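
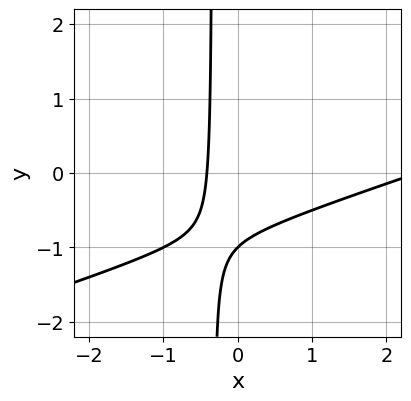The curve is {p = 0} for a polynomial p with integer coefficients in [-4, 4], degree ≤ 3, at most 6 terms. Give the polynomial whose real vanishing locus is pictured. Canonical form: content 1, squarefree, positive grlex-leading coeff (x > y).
x^2 - 3*x*y - 2*x - y - 1

(a) deg p = 2. A generic line meets the curve in up to 2 points.
(b) Checking where it meets the axes: one y-axis crossing is at y = -1.
(c) Matching integer coefficients to the picture gives p.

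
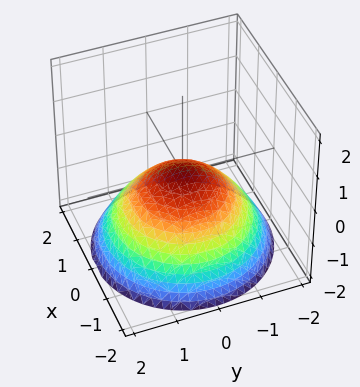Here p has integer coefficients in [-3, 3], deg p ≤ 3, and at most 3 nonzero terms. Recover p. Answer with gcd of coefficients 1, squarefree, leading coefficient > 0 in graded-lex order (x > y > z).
x^2 + y^2 + 2*z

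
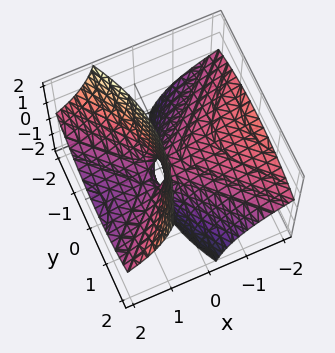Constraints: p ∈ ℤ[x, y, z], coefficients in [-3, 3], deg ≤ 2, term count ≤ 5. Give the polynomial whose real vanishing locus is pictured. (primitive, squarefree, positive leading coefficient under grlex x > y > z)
x^2 + 3*x*z - y^2 - z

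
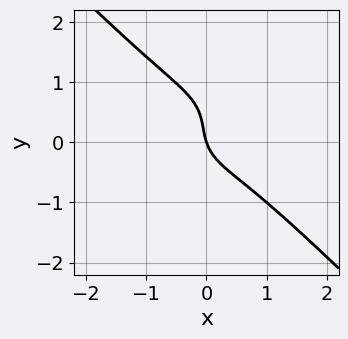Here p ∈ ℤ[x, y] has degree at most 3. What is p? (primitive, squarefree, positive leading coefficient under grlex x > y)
3*x^3 + 3*y^3 - 2*y^2 + 3*x + y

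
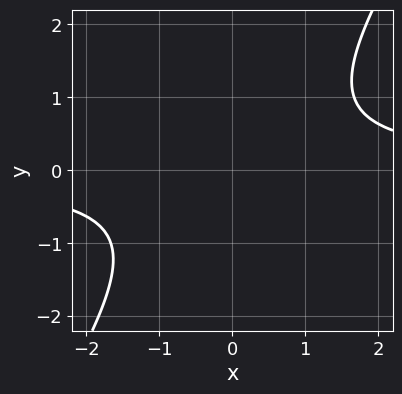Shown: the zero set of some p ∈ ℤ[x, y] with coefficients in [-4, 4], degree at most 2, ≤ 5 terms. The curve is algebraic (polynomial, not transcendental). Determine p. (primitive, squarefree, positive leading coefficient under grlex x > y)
3*x*y - 2*y^2 - 3

(a) deg p = 2. The shape is more complex than any degree-1 curve.
(b) Observable constraints: no x-intercept at any integer in the box; no y-intercept at any integer in the box.
(c) Matching integer coefficients to the picture gives p.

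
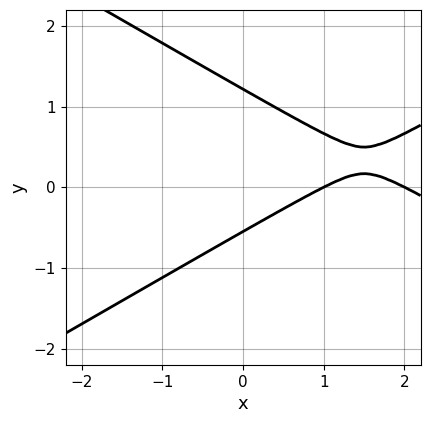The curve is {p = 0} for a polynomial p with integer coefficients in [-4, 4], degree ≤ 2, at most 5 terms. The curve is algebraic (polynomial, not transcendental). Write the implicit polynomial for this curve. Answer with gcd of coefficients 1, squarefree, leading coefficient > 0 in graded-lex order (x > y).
x^2 - 3*y^2 - 3*x + 2*y + 2

First, the degree is 2 — the shape is more complex than any degree-1 curve.
Then, against the integer gridlines: the x-axis gridline crossings are at x ∈ {1, 2}.
Finally, assembling these constraints gives the stated polynomial.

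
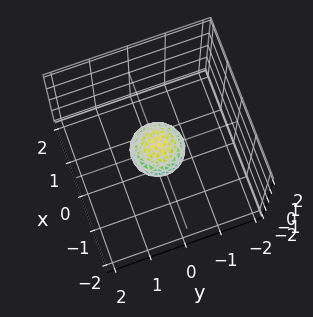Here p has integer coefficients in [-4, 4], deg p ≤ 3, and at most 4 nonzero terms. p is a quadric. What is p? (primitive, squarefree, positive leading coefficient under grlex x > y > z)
First, degree: bounded and convex; a quadric, so deg p = 2.
Then, symmetries: the z-axis is an axis of rotation, so x and y enter only as x² + y²; mirror symmetry z ↦ −z ⇒ only even powers of z.
Next, from the axis intercepts and sections: a circular section at z = 0 has radius between 0 and 1.
Finally, matching integer coefficients to the picture gives p.

2*x^2 + 2*y^2 + 3*z^2 - 1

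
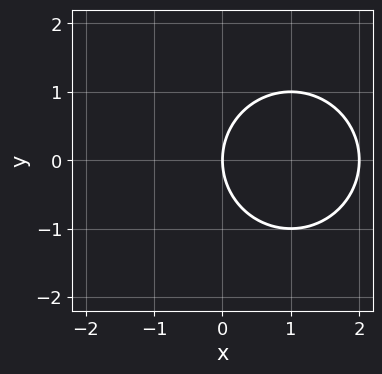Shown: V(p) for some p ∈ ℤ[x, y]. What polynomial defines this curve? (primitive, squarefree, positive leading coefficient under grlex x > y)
x^2 + y^2 - 2*x

deg p = 2. No degree-1 curve has this shape.
Symmetries: mirror symmetry y ↦ −y ⇒ only even powers of y.
Reading off the gridlines: it meets the y-axis at y = 0 (among the integer gridlines); the x-axis gridline crossings are at x ∈ {0, 2}.
These observations pin down the coefficients.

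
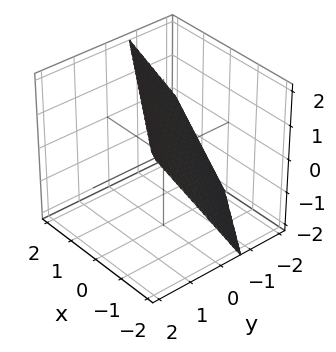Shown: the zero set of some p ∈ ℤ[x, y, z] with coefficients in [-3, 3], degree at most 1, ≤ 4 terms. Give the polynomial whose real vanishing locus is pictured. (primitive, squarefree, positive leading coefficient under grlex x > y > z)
First, deg p = 1. The surface is flat (a plane).
Then, observable constraints: one z-axis crossing is at z = 1; it crosses the x-axis at the gridline x = -1.
Finally, solving for integer coefficients yields p as stated.

2*x + 3*y - 2*z + 2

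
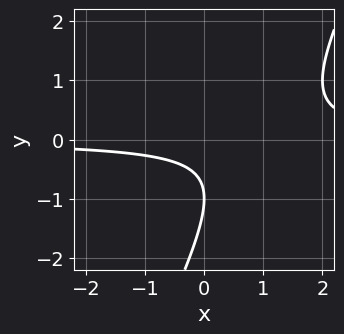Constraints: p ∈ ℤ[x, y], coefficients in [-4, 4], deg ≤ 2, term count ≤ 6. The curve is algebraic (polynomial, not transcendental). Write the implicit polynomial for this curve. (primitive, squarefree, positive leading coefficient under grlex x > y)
2*x*y - y^2 - 2*y - 1

(a) deg p = 2. The shape is more complex than any degree-1 curve.
(b) Against the integer gridlines: it misses every integer gridline on the x-axis; it crosses the y-axis at the gridline y = -1.
(c) These observations pin down the coefficients.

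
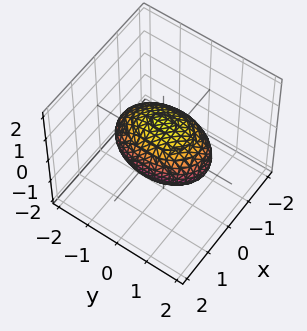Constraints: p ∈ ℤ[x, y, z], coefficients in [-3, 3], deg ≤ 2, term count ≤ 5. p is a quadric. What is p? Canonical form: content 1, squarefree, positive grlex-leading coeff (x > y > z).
Degree: a closed, bounded, convex surface; a quadric, so deg p = 2.
Symmetries: the y ↦ −y reflection is a symmetry, so y appears only in even powers; it's symmetric under z → −z, forcing even powers of z; the x ↦ −x reflection is a symmetry, so x appears only in even powers.
From the axis intercepts and sections: among the integer gridlines, it crosses the x-axis at x ∈ {-1, 1}; the z-axis gridline crossings are at z ∈ {-1, 1}.
Putting this together gives p.

2*x^2 + y^2 + 2*z^2 - 2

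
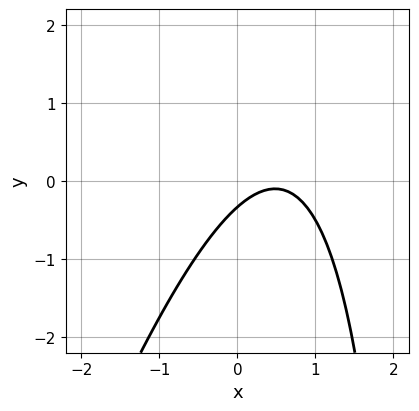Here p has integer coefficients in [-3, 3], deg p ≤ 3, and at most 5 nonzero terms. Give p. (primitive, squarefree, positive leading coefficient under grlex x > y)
The degree is 2 — a generic line meets the curve in up to 2 points.
Reading off the gridlines: the curve avoids every integer x-axis point in the box.
Solving for integer coefficients yields p as stated.

3*x^2 - x*y - 3*x + 3*y + 1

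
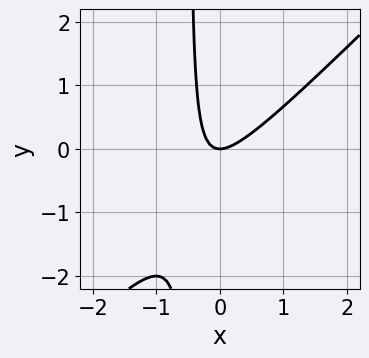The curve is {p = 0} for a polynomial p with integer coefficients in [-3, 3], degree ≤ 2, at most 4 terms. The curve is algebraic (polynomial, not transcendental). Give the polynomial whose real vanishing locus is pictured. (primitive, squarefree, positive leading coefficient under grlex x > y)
deg p = 2.
Reading off the gridlines: it meets the x-axis at x = 0 (among the integer gridlines); one y-axis crossing is at y = 0.
Together with the visible shape, these determine p as stated.

2*x^2 - 2*x*y - y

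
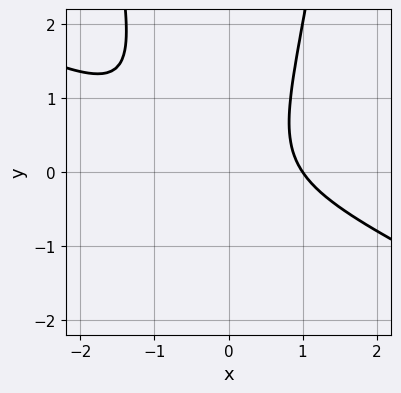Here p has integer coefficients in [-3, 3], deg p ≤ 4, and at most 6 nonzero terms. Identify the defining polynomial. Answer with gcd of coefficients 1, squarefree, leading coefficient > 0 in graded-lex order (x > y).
x^3 + 2*x^2*y - y^2 - 1

1. Degree: no degree-2 curve has this shape, so deg p = 3.
2. Checking where it meets the axes: it crosses the x-axis at the gridline x = 1; it misses every integer gridline on the y-axis.
3. Together with the visible shape, these determine p as stated.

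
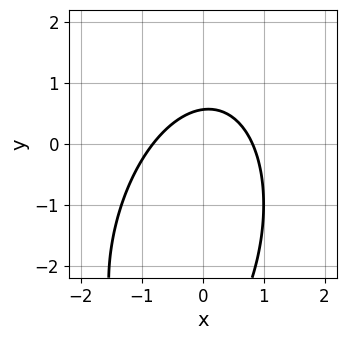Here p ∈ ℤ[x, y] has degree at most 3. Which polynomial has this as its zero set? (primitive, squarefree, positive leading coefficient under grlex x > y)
(a) Degree: no degree-1 curve has this shape, so deg p = 2.
(b) The integer polynomial consistent with all of this is the stated p.

3*x^2 - x*y + y^2 + 3*y - 2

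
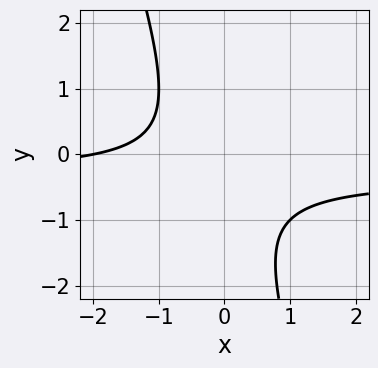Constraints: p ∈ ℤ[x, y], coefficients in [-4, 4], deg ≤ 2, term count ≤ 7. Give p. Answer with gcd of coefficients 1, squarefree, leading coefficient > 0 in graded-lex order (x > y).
The degree is 2 — no degree-1 curve has this shape.
Observable constraints: the curve avoids every integer y-axis point in the box; it meets the x-axis at x = -2 (among the integer gridlines).
The integer polynomial consistent with all of this is the stated p.

3*x*y + y^2 + x + y + 2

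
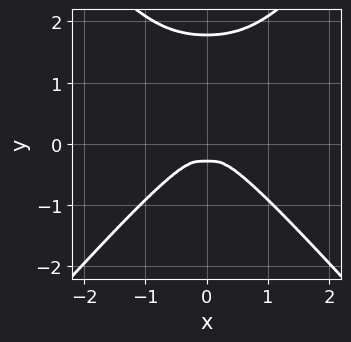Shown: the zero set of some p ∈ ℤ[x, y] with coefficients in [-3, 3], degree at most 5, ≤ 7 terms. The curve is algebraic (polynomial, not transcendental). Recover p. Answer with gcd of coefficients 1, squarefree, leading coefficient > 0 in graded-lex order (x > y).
1. Degree: no degree-3 curve has this shape, so deg p = 4.
2. Symmetries: mirror symmetry x ↦ −x ⇒ only even powers of x.
3. Putting this together gives p.

2*x^4 + x^2*y^2 - 2*y^4 + 3*y^3 + y^2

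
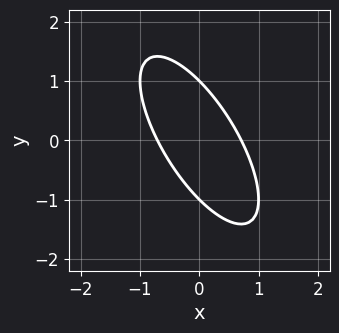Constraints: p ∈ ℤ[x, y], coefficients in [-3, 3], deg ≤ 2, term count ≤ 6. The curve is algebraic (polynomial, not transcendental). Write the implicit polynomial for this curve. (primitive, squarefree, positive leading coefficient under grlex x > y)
2*x^2 + 2*x*y + y^2 - 1

1. The degree is 2 — the shape is more complex than any degree-1 curve.
2. Reading off the gridlines: the y-axis gridline crossings are at y ∈ {-1, 1}.
3. The integer polynomial consistent with all of this is the stated p.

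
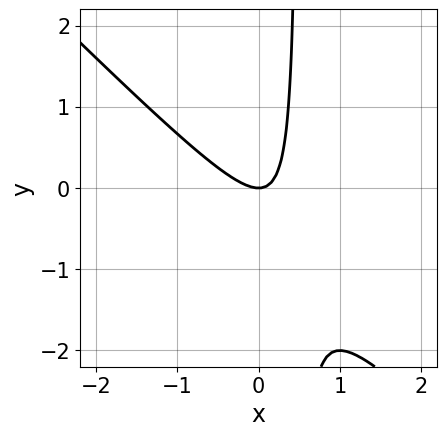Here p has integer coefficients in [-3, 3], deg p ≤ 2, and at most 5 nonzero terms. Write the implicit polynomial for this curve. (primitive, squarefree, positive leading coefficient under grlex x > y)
2*x^2 + 2*x*y - y

1. The degree is 2 — a generic line meets the curve in up to 2 points.
2. From the visible intercepts: it crosses the x-axis at the gridline x = 0; one y-axis crossing is at y = 0.
3. The integer polynomial consistent with all of this is the stated p.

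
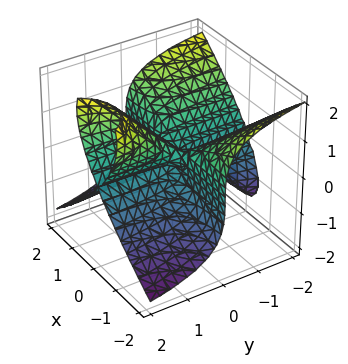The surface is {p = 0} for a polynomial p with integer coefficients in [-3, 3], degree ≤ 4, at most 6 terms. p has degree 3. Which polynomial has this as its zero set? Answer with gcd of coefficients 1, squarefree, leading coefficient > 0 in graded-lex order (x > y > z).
1. I count 2 distinct pieces. They look like related sheets of one shape, so recover p as a whole.
2. deg p = 3. The shape is more complex than any degree-2 surface.
3. Observable constraints: the visible x-axis segment lies entirely on the surface; every point of the y-axis in the box is on the surface.
4. Solving for integer coefficients yields p as stated.

3*x^2*y - 2*y*z^2 + 2*z^3 - z^2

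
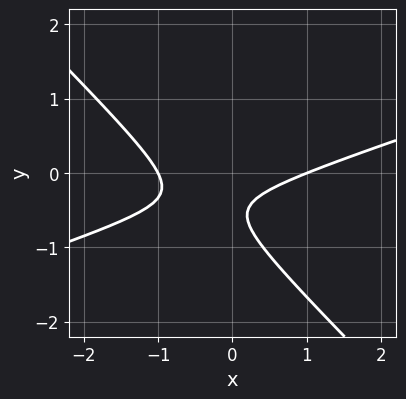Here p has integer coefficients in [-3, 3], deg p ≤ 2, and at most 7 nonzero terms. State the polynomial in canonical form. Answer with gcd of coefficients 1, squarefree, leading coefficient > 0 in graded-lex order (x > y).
x^2 - 2*x*y - 3*y^2 - 3*y - 1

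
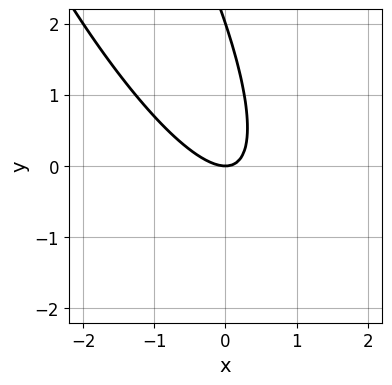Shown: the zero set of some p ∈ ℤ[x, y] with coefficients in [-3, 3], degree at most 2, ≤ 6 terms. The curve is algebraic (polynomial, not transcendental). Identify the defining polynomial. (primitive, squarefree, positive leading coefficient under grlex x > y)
(a) The degree is 2 — no degree-1 curve has this shape.
(b) From the axis intercepts and sections: it meets the x-axis at x = 0 (among the integer gridlines); among the integer gridlines, it crosses the y-axis at y ∈ {0, 2}.
(c) Fitting integer coefficients to these (and the overall shape) gives p.

3*x^2 + 3*x*y + y^2 - 2*y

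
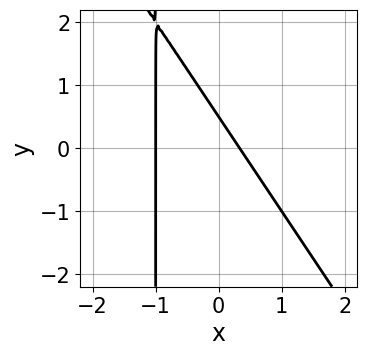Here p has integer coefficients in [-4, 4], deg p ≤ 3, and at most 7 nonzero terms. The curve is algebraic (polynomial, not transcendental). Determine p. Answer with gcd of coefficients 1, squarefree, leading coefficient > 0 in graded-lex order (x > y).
(a) Degree: the shape is more complex than any degree-1 curve, so deg p = 2.
(b) From the visible intercepts: it meets the x-axis at x = -1 (among the integer gridlines).
(c) Assembling these constraints gives the stated polynomial.

3*x^2 + 2*x*y + 2*x + 2*y - 1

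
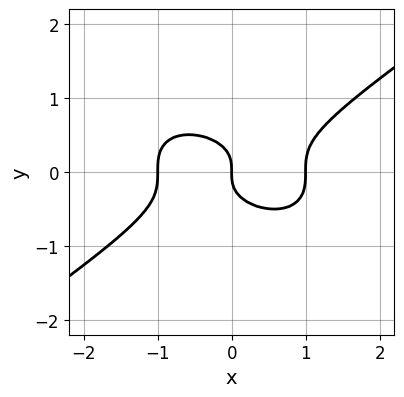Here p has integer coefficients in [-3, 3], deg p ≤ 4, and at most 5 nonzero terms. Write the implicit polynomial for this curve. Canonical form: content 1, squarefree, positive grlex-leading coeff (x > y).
x^3 - 3*y^3 - x

1. The degree is 3 — a generic line meets the curve in up to 3 points.
2. From the visible intercepts: among the integer gridlines, it crosses the x-axis at x ∈ {-1, 0, 1}; one y-axis crossing is at y = 0.
3. Fitting integer coefficients to these (and the overall shape) gives p.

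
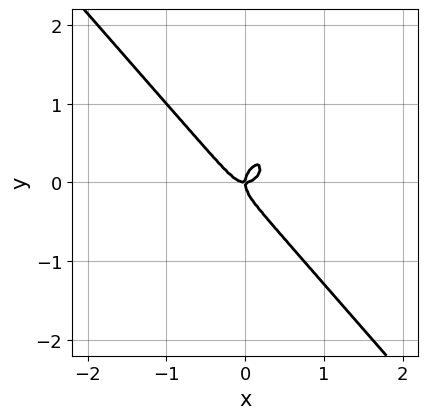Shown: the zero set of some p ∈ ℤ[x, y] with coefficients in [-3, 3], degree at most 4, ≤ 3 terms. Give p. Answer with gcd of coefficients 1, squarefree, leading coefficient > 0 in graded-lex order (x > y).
(a) The degree is 3 — the shape is more complex than any degree-2 curve.
(b) Checking where it meets the axes: it crosses the y-axis at the gridline y = 0; one x-axis crossing is at x = 0.
(c) The integer polynomial consistent with all of this is the stated p.

3*x^3 + 2*y^3 - x*y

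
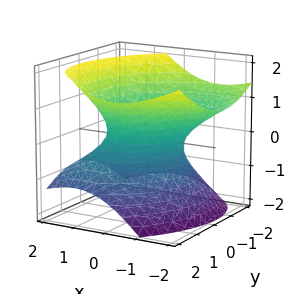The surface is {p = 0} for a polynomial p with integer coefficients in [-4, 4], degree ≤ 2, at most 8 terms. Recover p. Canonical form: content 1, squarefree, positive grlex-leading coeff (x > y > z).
2*x^2 - x*y + 2*x*z + 2*y^2 - 3*z^2 - 2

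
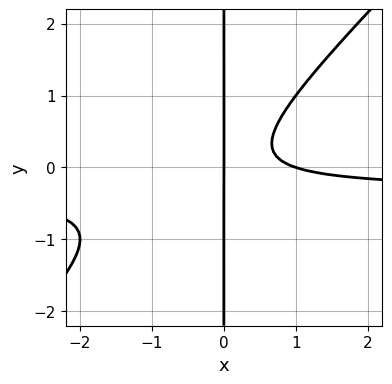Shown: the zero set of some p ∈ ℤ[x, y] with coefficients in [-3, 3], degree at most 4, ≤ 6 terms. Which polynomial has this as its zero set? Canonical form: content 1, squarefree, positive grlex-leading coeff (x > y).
First, deg p = 3.
Next, from the visible intercepts: the x-axis gridline crossings are at x ∈ {0, 1}; every point of the y-axis in the box is on the curve.
Finally, the integer polynomial consistent with all of this is the stated p.

3*x^2*y - 3*x*y^2 + x^2 - x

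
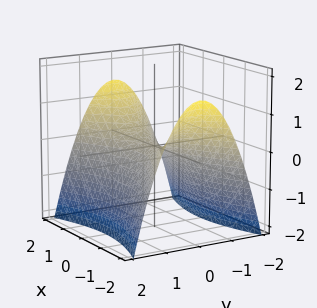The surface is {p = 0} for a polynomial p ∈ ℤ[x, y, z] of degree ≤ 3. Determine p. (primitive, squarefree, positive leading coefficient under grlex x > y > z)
(a) Degree: a hyperbolic paraboloid; a quadric, so deg p = 2.
(b) Symmetries: the y ↦ −y reflection is a symmetry, so y appears only in even powers; mirror symmetry x ↦ −x ⇒ only even powers of x.
(c) Observable constraints: it crosses the z-axis at the gridline z = 0; one y-axis crossing is at y = 0; it crosses the x-axis at the gridline x = 0.
(d) Together with the visible shape, these determine p as stated.

x^2 - 3*y^2 - 3*z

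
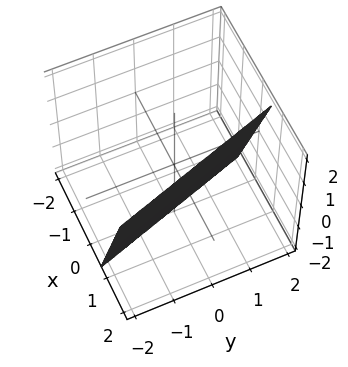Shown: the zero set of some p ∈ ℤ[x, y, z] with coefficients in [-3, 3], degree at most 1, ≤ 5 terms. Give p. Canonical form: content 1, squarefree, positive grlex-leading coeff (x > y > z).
3*x + y - z - 2

1. The degree is 1 — every cross-section is a straight line — this is a plane.
2. From the visible intercepts: one y-axis crossing is at y = 2; it crosses the z-axis at the gridline z = -2.
3. The integer polynomial consistent with all of this is the stated p.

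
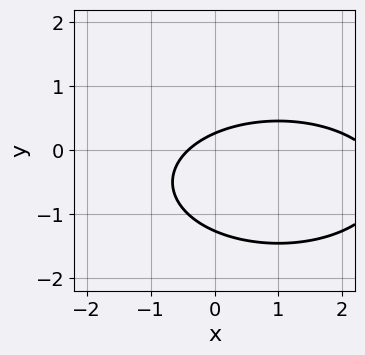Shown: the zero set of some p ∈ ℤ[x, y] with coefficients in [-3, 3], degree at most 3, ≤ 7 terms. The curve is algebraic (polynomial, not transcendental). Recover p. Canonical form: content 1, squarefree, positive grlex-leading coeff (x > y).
x^2 + 3*y^2 - 2*x + 3*y - 1

First, deg p = 2. The shape is more complex than any degree-1 curve.
Finally, matching integer coefficients to the picture gives p.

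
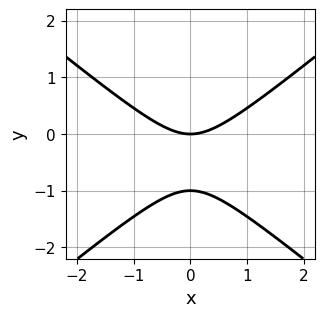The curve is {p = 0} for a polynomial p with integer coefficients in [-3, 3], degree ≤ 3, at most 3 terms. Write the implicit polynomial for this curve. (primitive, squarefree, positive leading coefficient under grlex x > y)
2*x^2 - 3*y^2 - 3*y

(a) deg p = 2. No degree-1 curve has this shape.
(b) Symmetries: the x ↦ −x reflection is a symmetry, so x appears only in even powers.
(c) Against the integer gridlines: it crosses the x-axis at the gridline x = 0; the y-axis gridline crossings are at y ∈ {-1, 0}.
(d) These observations pin down the coefficients.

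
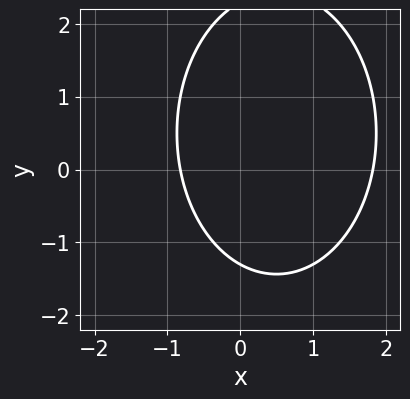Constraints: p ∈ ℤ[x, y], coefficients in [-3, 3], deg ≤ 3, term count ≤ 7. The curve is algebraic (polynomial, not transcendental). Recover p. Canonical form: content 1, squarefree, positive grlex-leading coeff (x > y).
First, deg p = 2. No degree-1 curve has this shape.
Finally, the integer polynomial consistent with all of this is the stated p.

2*x^2 + y^2 - 2*x - y - 3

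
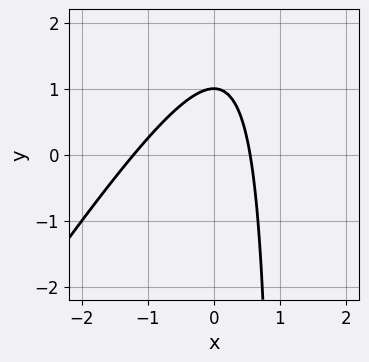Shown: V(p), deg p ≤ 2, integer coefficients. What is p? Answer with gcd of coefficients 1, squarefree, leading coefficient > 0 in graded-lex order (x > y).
3*x^2 - 2*x*y + 2*x + 2*y - 2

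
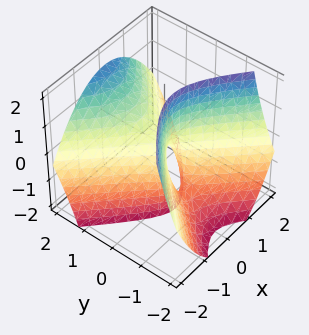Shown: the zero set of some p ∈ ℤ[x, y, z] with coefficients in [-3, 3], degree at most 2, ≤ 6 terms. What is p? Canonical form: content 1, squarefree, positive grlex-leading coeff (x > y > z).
(a) The degree is 2 — the shape is more complex than any degree-1 surface.
(b) Against the integer gridlines: one y-axis crossing is at y = 0; one x-axis crossing is at x = 0.
(c) Fitting integer coefficients to these (and the overall shape) gives p.

3*x^2 - 3*y^2 + 3*y*z + z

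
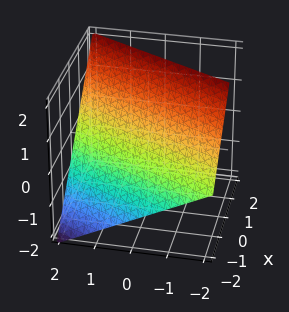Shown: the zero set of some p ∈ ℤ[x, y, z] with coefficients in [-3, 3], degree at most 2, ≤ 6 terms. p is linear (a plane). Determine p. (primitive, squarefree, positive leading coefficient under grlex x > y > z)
2*x - y - 2*z + 2

(a) deg p = 1. Every cross-section is a straight line — this is a plane.
(b) Against the integer gridlines: one y-axis crossing is at y = 2; it meets the x-axis at x = -1 (among the integer gridlines); one z-axis crossing is at z = 1.
(c) Solving for integer coefficients yields p as stated.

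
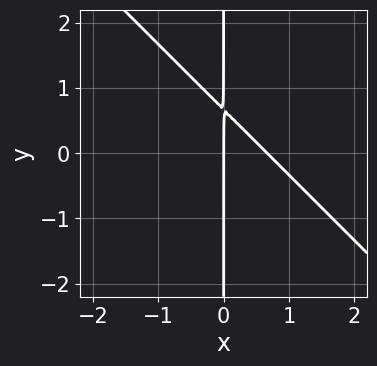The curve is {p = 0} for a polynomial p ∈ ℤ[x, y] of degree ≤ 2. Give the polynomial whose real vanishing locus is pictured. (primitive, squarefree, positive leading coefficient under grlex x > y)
1. The degree is 2 — the shape is more complex than any degree-1 curve.
2. Checking where it meets the axes: it meets the x-axis at x = 0 (among the integer gridlines); every point of the y-axis in the box is on the curve.
3. Together with the visible shape, these determine p as stated.

3*x^2 + 3*x*y - 2*x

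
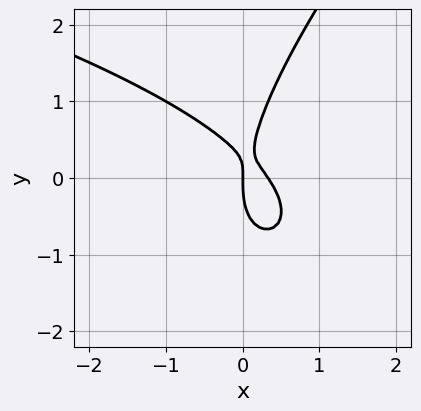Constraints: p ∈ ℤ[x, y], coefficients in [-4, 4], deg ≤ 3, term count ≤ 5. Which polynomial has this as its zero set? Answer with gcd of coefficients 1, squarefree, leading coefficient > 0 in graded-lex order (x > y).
1. The degree is 3 — the shape is more complex than any degree-2 curve.
2. Checking where it meets the axes: it crosses the x-axis at the gridline x = 0; one y-axis crossing is at y = 0.
3. Assembling these constraints gives the stated polynomial.

x*y^2 - y^3 + 3*x^2 + 2*x*y - x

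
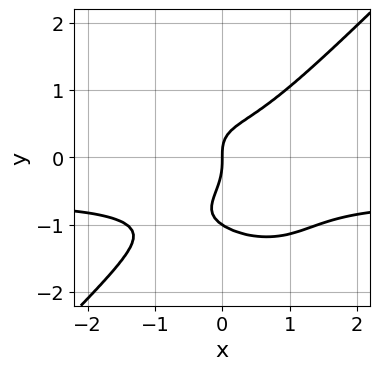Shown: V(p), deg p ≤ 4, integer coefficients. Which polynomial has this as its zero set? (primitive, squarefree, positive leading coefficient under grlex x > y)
3*x^3*y - 3*y^4 + 2*x^3 - 3*y^3 + 2*x

(a) deg p = 4.
(b) Observable constraints: the y-axis gridline crossings are at y ∈ {-1, 0}; it meets the x-axis at x = 0 (among the integer gridlines).
(c) These observations pin down the coefficients.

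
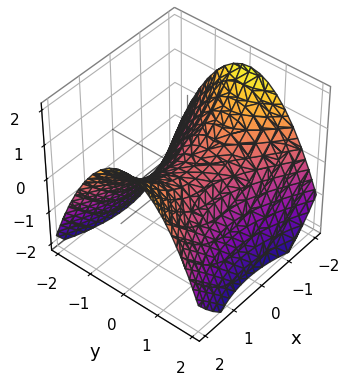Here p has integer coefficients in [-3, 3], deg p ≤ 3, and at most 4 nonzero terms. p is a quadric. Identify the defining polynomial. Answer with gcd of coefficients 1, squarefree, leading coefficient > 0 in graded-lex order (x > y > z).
x^2 - 2*y^2 - 3*z

First, the degree is 2 — a saddle surface; a quadric.
Then, symmetries: mirror symmetry y ↦ −y ⇒ only even powers of y; mirror symmetry x ↦ −x ⇒ only even powers of x.
Then, observable constraints: it meets the z-axis at z = 0 (among the integer gridlines); one y-axis crossing is at y = 0; it crosses the x-axis at the gridline x = 0.
Finally, assembling these constraints gives the stated polynomial.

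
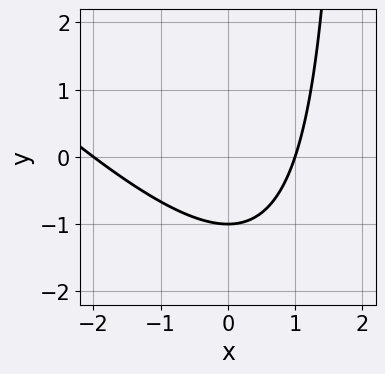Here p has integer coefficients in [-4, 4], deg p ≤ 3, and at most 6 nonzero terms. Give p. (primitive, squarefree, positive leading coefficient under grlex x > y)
Degree: the shape is more complex than any degree-1 curve, so deg p = 2.
From the axis intercepts and sections: one y-axis crossing is at y = -1; the x-axis gridline crossings are at x ∈ {-2, 1}.
The integer polynomial consistent with all of this is the stated p.

x^2 + x*y + x - 2*y - 2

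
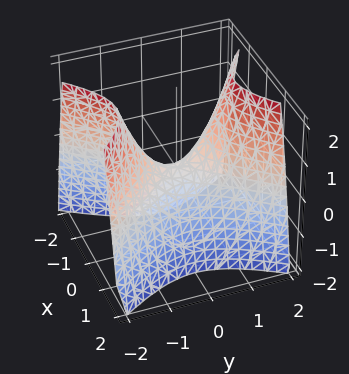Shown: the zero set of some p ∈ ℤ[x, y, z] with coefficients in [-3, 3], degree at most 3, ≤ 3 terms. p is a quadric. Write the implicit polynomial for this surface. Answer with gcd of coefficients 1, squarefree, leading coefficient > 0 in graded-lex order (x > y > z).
3*x^2 - 2*y^2 + 2*z

Degree: a hyperbolic paraboloid; a quadric, so deg p = 2.
Symmetries: mirror symmetry y ↦ −y ⇒ only even powers of y; mirror symmetry x ↦ −x ⇒ only even powers of x.
From the axis intercepts and sections: one x-axis crossing is at x = 0; it crosses the z-axis at the gridline z = 0; it meets the y-axis at y = 0 (among the integer gridlines).
Matching integer coefficients to the picture gives p.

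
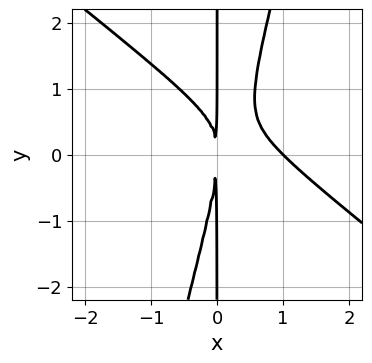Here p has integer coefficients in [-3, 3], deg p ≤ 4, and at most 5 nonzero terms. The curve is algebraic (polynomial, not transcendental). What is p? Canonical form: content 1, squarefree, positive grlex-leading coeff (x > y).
(a) The degree is 3 — no degree-2 curve has this shape.
(b) From the visible intercepts: the visible y-axis segment lies entirely on the curve; one x-axis crossing is at x = 1.
(c) The integer polynomial consistent with all of this is the stated p.

3*x^3 + 3*x^2*y - x*y^2 - 3*x^2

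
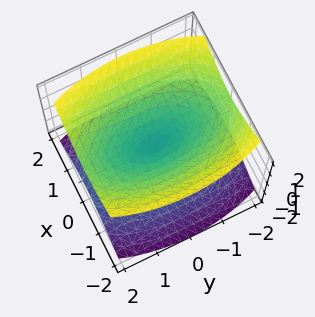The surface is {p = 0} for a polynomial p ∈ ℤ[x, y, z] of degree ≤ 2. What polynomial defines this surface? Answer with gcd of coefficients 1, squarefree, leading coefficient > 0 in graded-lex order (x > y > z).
3*x^2 + y^2 - 3*z^2

1. There are 2 components.
2. deg p = 2.
3. Symmetries: the z ↦ −z reflection is a symmetry, so z appears only in even powers; it's symmetric under x → −x, forcing even powers of x; mirror symmetry y ↦ −y ⇒ only even powers of y.
4. Against the integer gridlines: it meets the x-axis at x = 0 (among the integer gridlines); it crosses the z-axis at the gridline z = 0; one y-axis crossing is at y = 0.
5. Fitting integer coefficients to these (and the overall shape) gives p.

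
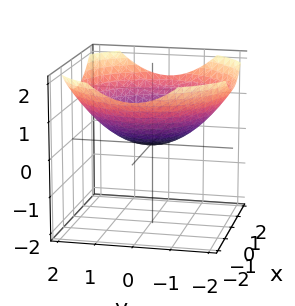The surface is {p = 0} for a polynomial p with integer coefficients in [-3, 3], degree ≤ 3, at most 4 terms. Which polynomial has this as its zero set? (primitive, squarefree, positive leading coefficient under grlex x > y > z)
First, deg p = 2. A paraboloid; a quadric.
Next, symmetries: the surface is invariant under rotation about z: p = q(x² + y², z).
Then, reading off the gridlines: it meets the y-axis at y = 0 (among the integer gridlines); one z-axis crossing is at z = 0; it meets the x-axis at x = 0 (among the integer gridlines).
Finally, matching integer coefficients to the picture gives p.

x^2 + y^2 - 3*z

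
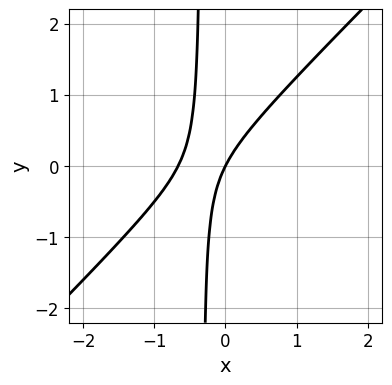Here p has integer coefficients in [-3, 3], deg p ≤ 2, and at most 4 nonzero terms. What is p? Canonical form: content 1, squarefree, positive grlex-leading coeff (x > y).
3*x^2 - 3*x*y + 2*x - y

1. deg p = 2. No degree-1 curve has this shape.
2. Against the integer gridlines: it crosses the y-axis at the gridline y = 0; it crosses the x-axis at the gridline x = 0.
3. Putting this together gives p.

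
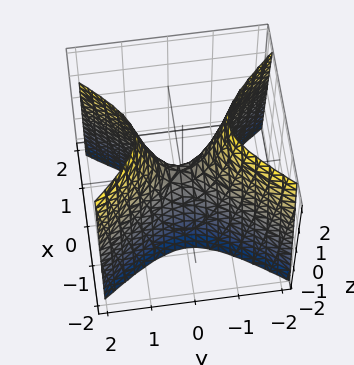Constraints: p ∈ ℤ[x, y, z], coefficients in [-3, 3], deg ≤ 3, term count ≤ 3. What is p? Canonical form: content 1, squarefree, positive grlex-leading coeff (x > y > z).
3*x^2 - 2*y^2 + z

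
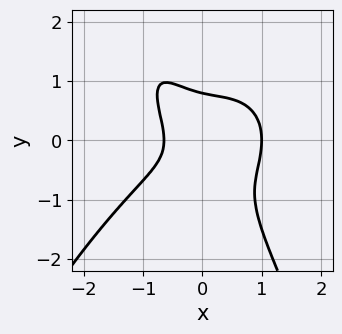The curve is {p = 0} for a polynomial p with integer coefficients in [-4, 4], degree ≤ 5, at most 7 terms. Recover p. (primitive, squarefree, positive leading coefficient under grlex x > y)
1. The degree is 4 — the shape is more complex than any degree-3 curve.
2. Reading off the gridlines: it meets the x-axis at x = 1 (among the integer gridlines).
3. Fitting integer coefficients to these (and the overall shape) gives p.

2*x^4 + 3*x*y^2 + 2*y^3 - x - 1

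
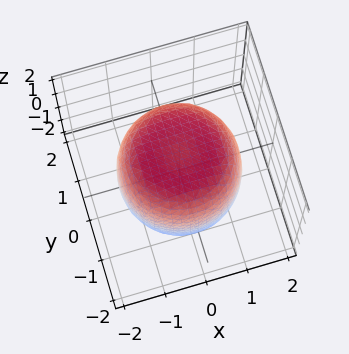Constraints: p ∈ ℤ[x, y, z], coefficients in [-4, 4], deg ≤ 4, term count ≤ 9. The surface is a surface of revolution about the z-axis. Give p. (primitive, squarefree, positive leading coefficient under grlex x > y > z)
(a) Degree: a generic line meets the surface in up to 4 points, so deg p = 4.
(b) Symmetries: the surface is invariant under rotation about z: p = q(x² + y², z).
(c) From the axis intercepts and sections: a circular section at z = 0 has radius between 1 and 2.
(d) Solving for integer coefficients yields p as stated.

x^4 + 2*x^2*y^2 + y^4 - x^2 - y^2 + z^2 - 2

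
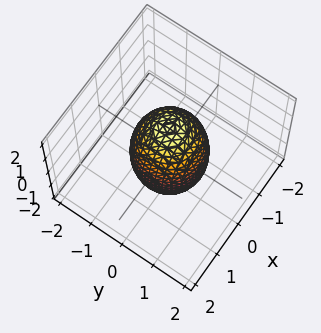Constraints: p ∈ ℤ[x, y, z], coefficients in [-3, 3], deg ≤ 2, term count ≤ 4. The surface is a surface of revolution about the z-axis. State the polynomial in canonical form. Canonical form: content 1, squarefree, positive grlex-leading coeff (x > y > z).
3*x^2 + 3*y^2 + z^2 - 3

First, the degree is 2 — a generic line meets the surface in up to 2 points.
Then, symmetries: rotational symmetry about the z-axis ⇒ p depends on x, y only through x² + y².
Then, from the axis intercepts and sections: among the integer gridlines, it crosses the x-axis at x ∈ {-1, 1}; a circular section at z = 1 has radius between 0 and 1.
Finally, putting this together gives p. Check: (0, 1, 0) on the y-axis lies on the surface, and p(0, 1, 0) = 0. ✓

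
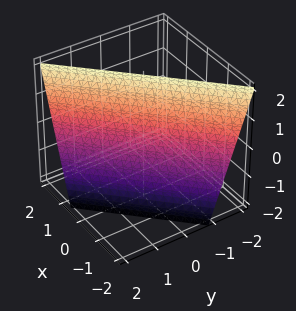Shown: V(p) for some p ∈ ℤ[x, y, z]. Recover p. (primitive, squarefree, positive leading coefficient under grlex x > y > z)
3*x - 3*y - z + 2

deg p = 1.
From the axis intercepts and sections: it meets the z-axis at z = 2 (among the integer gridlines).
Assembling these constraints gives the stated polynomial.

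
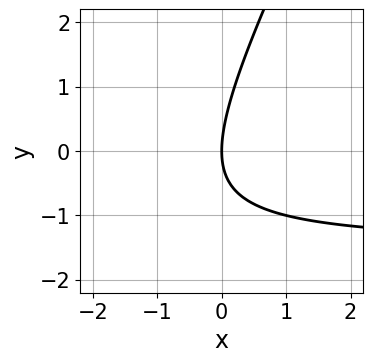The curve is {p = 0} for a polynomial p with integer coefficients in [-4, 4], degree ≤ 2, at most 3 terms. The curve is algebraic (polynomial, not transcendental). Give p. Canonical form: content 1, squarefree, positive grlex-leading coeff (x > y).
First, deg p = 2. A generic line meets the curve in up to 2 points.
Then, reading off the gridlines: it crosses the y-axis at the gridline y = 0; it crosses the x-axis at the gridline x = 0.
Finally, fitting integer coefficients to these (and the overall shape) gives p.

2*x*y - y^2 + 3*x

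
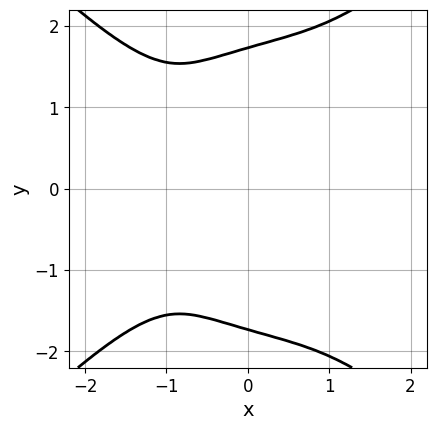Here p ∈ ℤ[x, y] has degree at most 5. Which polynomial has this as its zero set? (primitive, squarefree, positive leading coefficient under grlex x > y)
First, the degree is 4 — the shape is more complex than any degree-3 curve.
Next, symmetries: it's symmetric under y → −y, forcing even powers of y.
Finally, the integer polynomial consistent with all of this is the stated p.

x^4 - y^4 + x*y^2 + 3*y^2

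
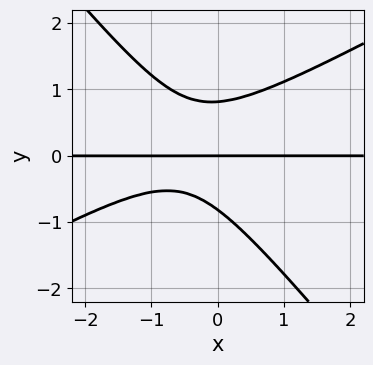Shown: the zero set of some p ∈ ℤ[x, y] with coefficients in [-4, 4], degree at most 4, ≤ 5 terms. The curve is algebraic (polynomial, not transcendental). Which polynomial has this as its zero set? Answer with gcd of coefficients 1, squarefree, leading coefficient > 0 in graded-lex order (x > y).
2*x^2*y - 2*x*y^2 - 3*y^3 + 2*x*y + 2*y

First, the degree is 3 — no degree-2 curve has this shape.
Next, against the integer gridlines: the visible x-axis segment lies entirely on the curve; it crosses the y-axis at the gridline y = 0.
Finally, solving for integer coefficients yields p as stated.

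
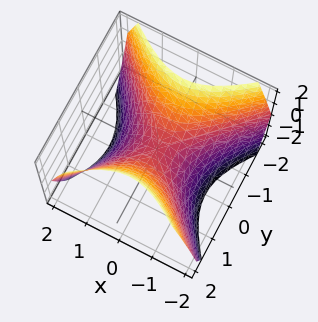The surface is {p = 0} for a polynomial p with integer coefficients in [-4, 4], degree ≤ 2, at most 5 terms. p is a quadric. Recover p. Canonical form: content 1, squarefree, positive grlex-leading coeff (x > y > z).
x^2 - y^2 + z

(a) deg p = 2. A hyperbolic paraboloid; a quadric.
(b) Symmetries: it's symmetric under x → −x, forcing even powers of x; it's symmetric under y → −y, forcing even powers of y.
(c) From the axis intercepts and sections: it crosses the x-axis at the gridline x = 0; one y-axis crossing is at y = 0; it meets the z-axis at z = 0 (among the integer gridlines).
(d) Together with the visible shape, these determine p as stated.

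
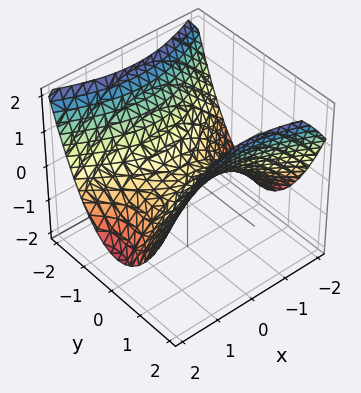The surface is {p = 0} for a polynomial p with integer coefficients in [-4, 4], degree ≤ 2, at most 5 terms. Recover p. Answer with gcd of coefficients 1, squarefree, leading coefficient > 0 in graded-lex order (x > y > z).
(a) Degree: a hyperbolic paraboloid; a quadric, so deg p = 2.
(b) Symmetries: the x ↦ −x reflection is a symmetry, so x appears only in even powers; mirror symmetry y ↦ −y ⇒ only even powers of y.
(c) Reading off the gridlines: it meets the z-axis at z = 0 (among the integer gridlines); one x-axis crossing is at x = 0; it crosses the y-axis at the gridline y = 0.
(d) Fitting integer coefficients to these (and the overall shape) gives p.

x^2 - 2*y^2 + 3*z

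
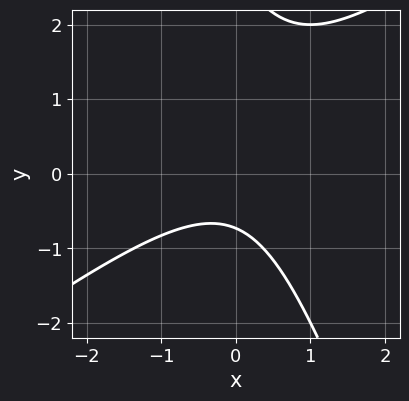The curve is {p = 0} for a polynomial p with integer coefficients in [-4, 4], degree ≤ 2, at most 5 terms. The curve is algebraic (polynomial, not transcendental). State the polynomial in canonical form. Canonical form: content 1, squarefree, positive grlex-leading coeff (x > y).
(a) The degree is 2 — no degree-1 curve has this shape.
(b) From the axis intercepts and sections: it misses every integer gridline on the x-axis.
(c) The integer polynomial consistent with all of this is the stated p.

2*x^2 - 2*x*y - y^2 + 2*y + 2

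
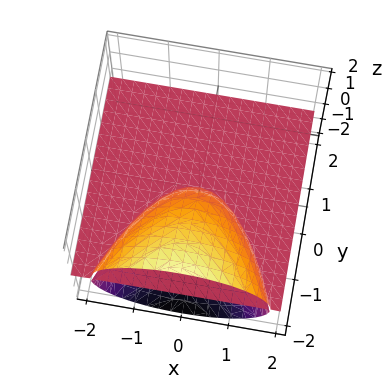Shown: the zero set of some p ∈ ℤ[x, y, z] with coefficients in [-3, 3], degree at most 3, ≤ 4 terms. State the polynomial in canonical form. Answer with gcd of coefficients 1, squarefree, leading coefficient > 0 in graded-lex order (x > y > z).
2*x^2*z + 2*z^3 + 3*y*z

1. I count 2 distinct pieces. They look like related sheets of one shape, so recover p as a whole.
2. deg p = 3. No degree-2 surface has this shape.
3. Reading off the gridlines: the visible y-axis segment lies entirely on the surface; it meets the z-axis at z = 0 (among the integer gridlines); the visible x-axis segment lies entirely on the surface.
4. Together with the visible shape, these determine p as stated.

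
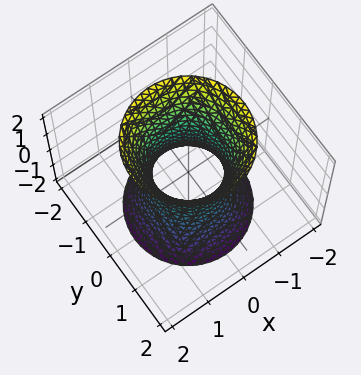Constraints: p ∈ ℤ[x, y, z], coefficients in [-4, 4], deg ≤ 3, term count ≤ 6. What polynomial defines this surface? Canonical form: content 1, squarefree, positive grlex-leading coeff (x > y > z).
3*x^2 + 3*y^2 - z^2 - 2

Degree: the shape is more complex than any degree-1 surface, so deg p = 2.
Symmetries: rotational symmetry about the z-axis ⇒ p depends on x, y only through x² + y².
Observable constraints: the surface avoids every integer z-axis point in the box; a circular section at z = 2 has radius between 1 and 2.
Assembling these constraints gives the stated polynomial.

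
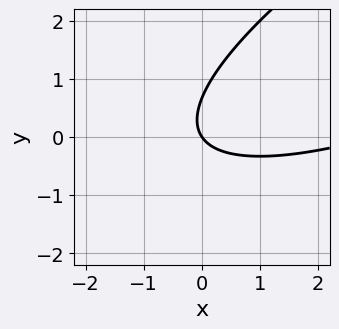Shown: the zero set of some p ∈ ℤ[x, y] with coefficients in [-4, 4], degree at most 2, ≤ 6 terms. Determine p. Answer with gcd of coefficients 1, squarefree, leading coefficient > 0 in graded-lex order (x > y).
x^2 - 3*x*y + 3*y^2 - 3*x - 2*y

(a) The degree is 2 — the shape is more complex than any degree-1 curve.
(b) Reading off the gridlines: it meets the x-axis at x = 0 (among the integer gridlines); one y-axis crossing is at y = 0.
(c) Solving for integer coefficients yields p as stated.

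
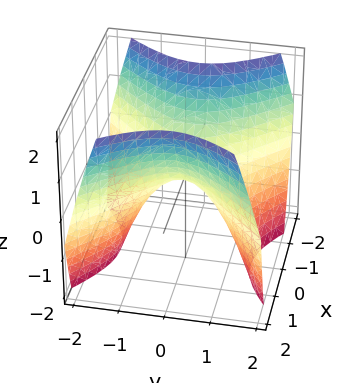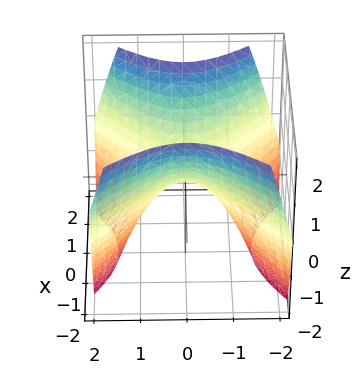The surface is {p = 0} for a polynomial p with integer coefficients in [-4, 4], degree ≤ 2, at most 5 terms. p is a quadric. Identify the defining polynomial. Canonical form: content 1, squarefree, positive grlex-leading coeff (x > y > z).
x^2 - y^2 - z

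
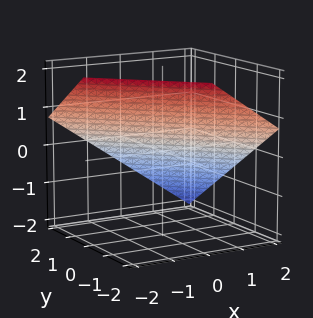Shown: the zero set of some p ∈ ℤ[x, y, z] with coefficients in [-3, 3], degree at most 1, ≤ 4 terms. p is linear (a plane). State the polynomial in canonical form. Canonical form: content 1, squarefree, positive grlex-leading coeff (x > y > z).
2*x + 2*y + 3*z - 2

First, deg p = 1.
Then, observable constraints: it crosses the y-axis at the gridline y = 1; one x-axis crossing is at x = 1.
Finally, matching integer coefficients to the picture gives p.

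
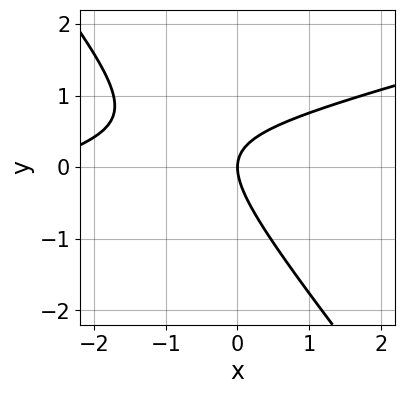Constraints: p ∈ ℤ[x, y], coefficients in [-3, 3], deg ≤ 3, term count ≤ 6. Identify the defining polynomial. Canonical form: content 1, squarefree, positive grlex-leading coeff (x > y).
First, deg p = 2.
Then, against the integer gridlines: it meets the x-axis at x = 0 (among the integer gridlines); it meets the y-axis at y = 0 (among the integer gridlines).
Finally, the integer polynomial consistent with all of this is the stated p.

x^2 - 3*x*y - 3*y^2 + 3*x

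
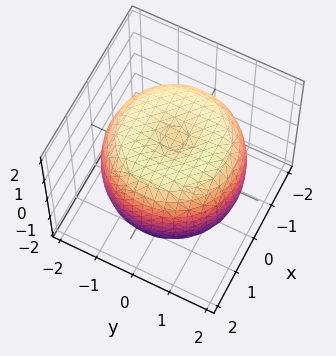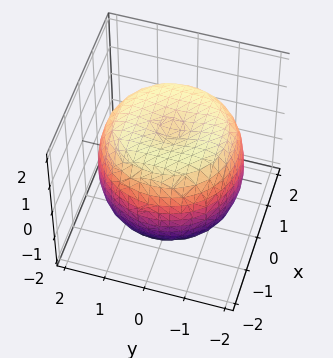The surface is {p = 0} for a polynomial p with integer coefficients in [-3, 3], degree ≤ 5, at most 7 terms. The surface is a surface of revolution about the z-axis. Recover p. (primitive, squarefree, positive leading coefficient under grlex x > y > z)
(a) Degree: a generic line meets the surface in up to 4 points, so deg p = 4.
(b) Symmetries: every cross-section ⟂ z is a circle, so x, y appear only via x² + y².
(c) Reading off the gridlines: a circular section at z = 1 has radius between 1 and 2.
(d) Fitting integer coefficients to these (and the overall shape) gives p.

x^4 + 2*x^2*y^2 + y^4 - 2*x^2 - 2*y^2 + 2*z^2 - 3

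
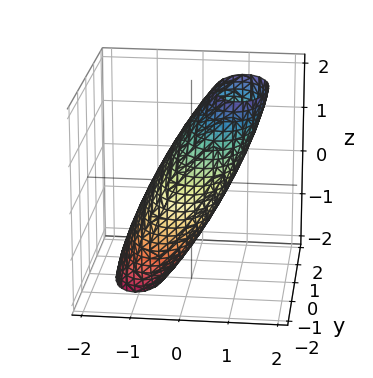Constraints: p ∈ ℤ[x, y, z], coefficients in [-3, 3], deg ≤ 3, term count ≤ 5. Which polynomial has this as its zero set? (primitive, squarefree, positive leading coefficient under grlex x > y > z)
(a) deg p = 2. A generic line meets the surface in up to 2 points.
(b) Solving for integer coefficients yields p as stated.

3*x^2 - 3*x*z + y^2 + z^2 - 2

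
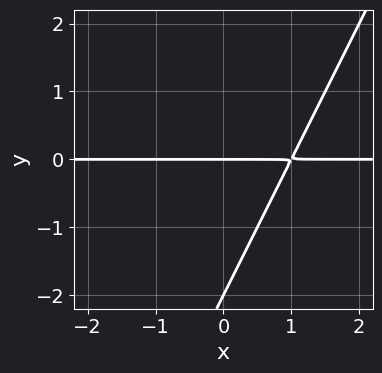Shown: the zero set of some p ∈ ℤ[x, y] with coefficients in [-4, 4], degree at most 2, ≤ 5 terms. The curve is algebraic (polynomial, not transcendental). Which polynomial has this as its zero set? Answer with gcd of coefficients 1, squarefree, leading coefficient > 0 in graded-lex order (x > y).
(a) Degree: a generic line meets the curve in up to 2 points, so deg p = 2.
(b) From the axis intercepts and sections: the visible x-axis segment lies entirely on the curve; the y-axis gridline crossings are at y ∈ {-2, 0}.
(c) Putting this together gives p.

2*x*y - y^2 - 2*y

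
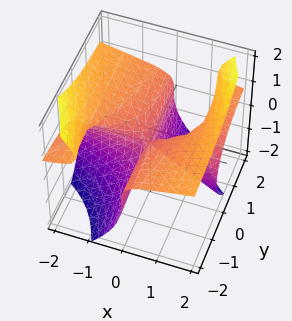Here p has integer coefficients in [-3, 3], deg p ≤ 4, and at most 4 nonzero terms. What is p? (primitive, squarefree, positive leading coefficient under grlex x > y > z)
(a) Degree: the shape is more complex than any degree-2 surface, so deg p = 3.
(b) Reading off the gridlines: it crosses the z-axis at the gridline z = 0; the visible y-axis segment lies entirely on the surface; every point of the x-axis in the box is on the surface.
(c) Assembling these constraints gives the stated polynomial.

x^2*z + 3*x*y*z - 2*z^3 - 3*x*y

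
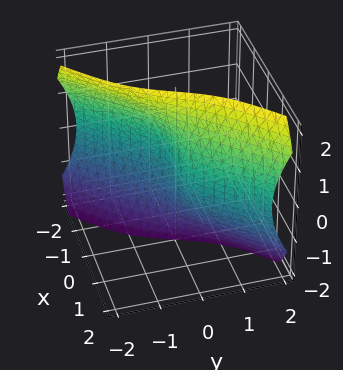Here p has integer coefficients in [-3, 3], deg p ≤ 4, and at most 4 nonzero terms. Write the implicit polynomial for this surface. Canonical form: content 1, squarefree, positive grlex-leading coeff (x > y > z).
x^3 - x*y^2 + x*z^2 - 2*y

deg p = 3.
From the axis intercepts and sections: one y-axis crossing is at y = 0; it crosses the x-axis at the gridline x = 0; every point of the z-axis in the box is on the surface.
Assembling these constraints gives the stated polynomial.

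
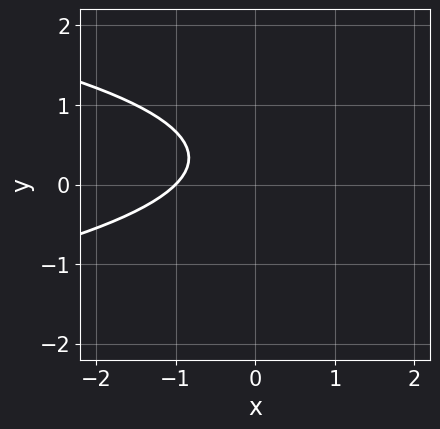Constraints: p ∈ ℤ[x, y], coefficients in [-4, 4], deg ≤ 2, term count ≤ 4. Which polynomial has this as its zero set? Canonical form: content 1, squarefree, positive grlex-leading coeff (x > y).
3*y^2 + 2*x - 2*y + 2

1. deg p = 2. The shape is more complex than any degree-1 curve.
2. From the visible intercepts: the curve avoids every integer y-axis point in the box; it crosses the x-axis at the gridline x = -1.
3. The integer polynomial consistent with all of this is the stated p.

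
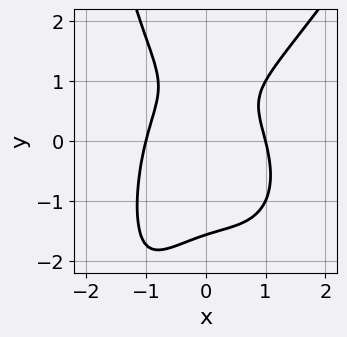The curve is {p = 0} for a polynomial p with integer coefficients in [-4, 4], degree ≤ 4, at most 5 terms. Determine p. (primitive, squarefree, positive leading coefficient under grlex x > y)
First, the degree is 4 — a generic line meets the curve in up to 4 points.
Next, from the visible intercepts: the x-axis gridline crossings are at x ∈ {-1, 1}.
Finally, together with the visible shape, these determine p as stated.

3*x^4 - x*y^3 - 2*y^3 + 3*y - 3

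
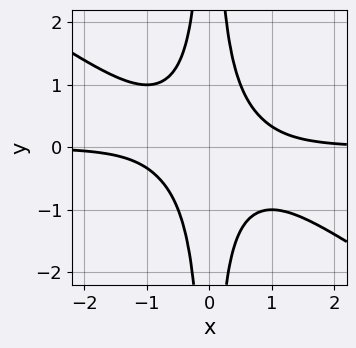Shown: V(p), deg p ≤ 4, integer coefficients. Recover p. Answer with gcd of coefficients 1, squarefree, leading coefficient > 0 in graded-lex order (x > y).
2*x^3*y + 3*x^2*y^2 - 1

Degree: a generic line meets the curve in up to 4 points, so deg p = 4.
From the visible intercepts: the curve avoids every integer y-axis point in the box; it misses every integer gridline on the x-axis.
Putting this together gives p.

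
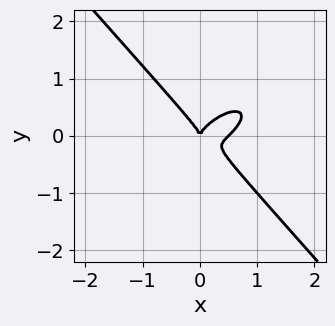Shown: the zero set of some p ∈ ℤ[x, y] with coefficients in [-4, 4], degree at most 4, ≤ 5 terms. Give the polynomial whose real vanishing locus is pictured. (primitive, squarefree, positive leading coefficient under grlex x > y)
1. The degree is 3 — the shape is more complex than any degree-2 curve.
2. Observable constraints: it crosses the y-axis at the gridline y = 0; it meets the x-axis at x = 0 (among the integer gridlines).
3. Assembling these constraints gives the stated polynomial.

2*x^3 - 2*x^2*y + 3*y^3 - x^2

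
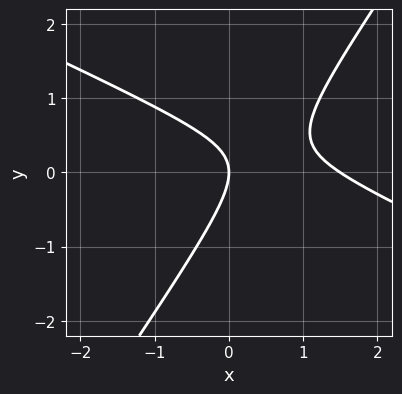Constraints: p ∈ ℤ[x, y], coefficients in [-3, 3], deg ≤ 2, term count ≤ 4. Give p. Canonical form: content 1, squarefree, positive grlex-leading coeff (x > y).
(a) The degree is 2 — the shape is more complex than any degree-1 curve.
(b) From the axis intercepts and sections: it meets the x-axis at x = 0 (among the integer gridlines); it meets the y-axis at y = 0 (among the integer gridlines).
(c) The integer polynomial consistent with all of this is the stated p.

2*x^2 + 3*x*y - 3*y^2 - 3*x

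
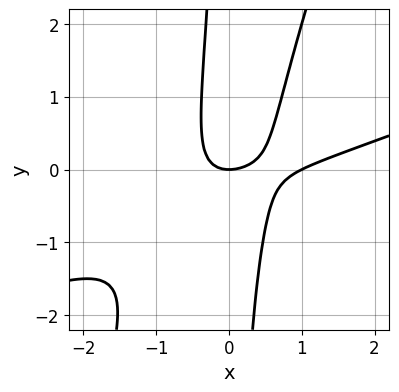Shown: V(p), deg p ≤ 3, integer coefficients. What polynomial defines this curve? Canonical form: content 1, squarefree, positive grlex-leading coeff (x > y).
First, degree: a generic line meets the curve in up to 3 points, so deg p = 3.
Next, from the axis intercepts and sections: among the integer gridlines, it crosses the x-axis at x ∈ {0, 1}; it crosses the y-axis at the gridline y = 0.
Finally, putting this together gives p.

x^3 - 3*x^2*y + x*y^2 - x^2 + y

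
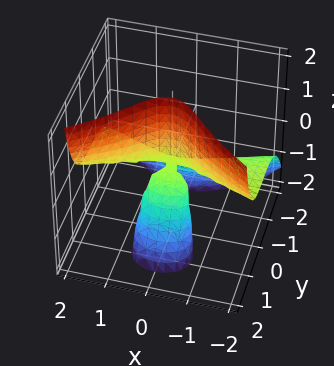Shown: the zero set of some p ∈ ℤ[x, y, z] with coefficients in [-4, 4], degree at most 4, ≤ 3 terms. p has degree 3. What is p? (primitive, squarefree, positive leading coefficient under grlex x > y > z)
x^2*z - y^3 - y*z

(a) The degree is 3 — the shape is more complex than any degree-2 surface.
(b) Observable constraints: it crosses the y-axis at the gridline y = 0; every point of the x-axis in the box is on the surface; the visible z-axis segment lies entirely on the surface.
(c) Assembling these constraints gives the stated polynomial.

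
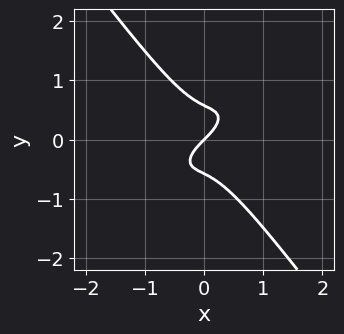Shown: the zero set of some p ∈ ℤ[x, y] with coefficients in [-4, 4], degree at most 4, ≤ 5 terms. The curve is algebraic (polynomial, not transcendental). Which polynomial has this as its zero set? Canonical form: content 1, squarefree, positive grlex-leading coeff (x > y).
(a) Degree: the shape is more complex than any degree-2 curve, so deg p = 3.
(b) Reading off the gridlines: it meets the y-axis at y = 0 (among the integer gridlines); it meets the x-axis at x = 0 (among the integer gridlines).
(c) Assembling these constraints gives the stated polynomial.

3*x^3 - 3*x^2*y + 3*y^3 + x - y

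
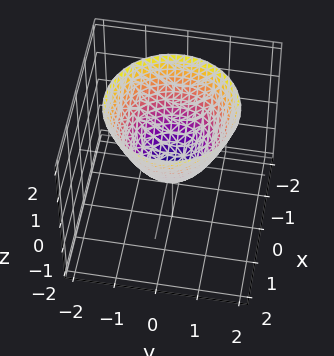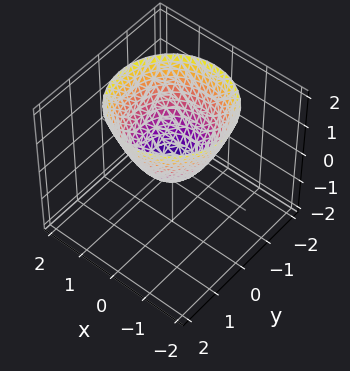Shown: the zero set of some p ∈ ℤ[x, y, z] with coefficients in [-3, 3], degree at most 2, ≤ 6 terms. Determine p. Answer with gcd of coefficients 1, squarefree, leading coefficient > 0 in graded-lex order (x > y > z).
Degree: a generic line meets the surface in up to 2 points, so deg p = 2.
Symmetry: the surface is invariant under rotation about z: p = q(x² + y², z).
Reading off the gridlines: a circular section at z = 2 has radius between 1 and 2.
Putting this together gives p.

3*x^2 + 3*y^2 - 3*z - 1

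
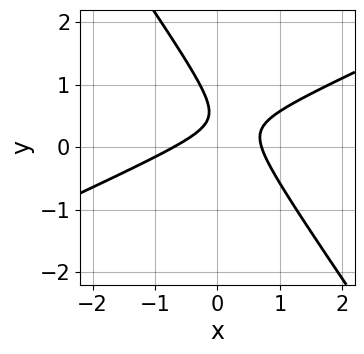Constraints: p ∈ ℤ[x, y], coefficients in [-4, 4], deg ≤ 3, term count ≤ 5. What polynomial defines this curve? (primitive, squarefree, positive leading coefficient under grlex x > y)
2*x^2 - 3*x*y - 3*y^2 + 3*y - 1

(a) Degree: the shape is more complex than any degree-1 curve, so deg p = 2.
(b) Checking where it meets the axes: no y-intercept at any integer in the box.
(c) Together with the visible shape, these determine p as stated.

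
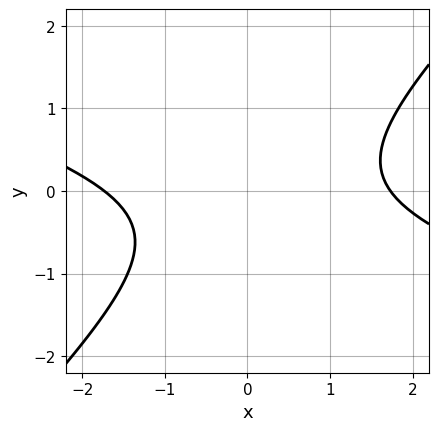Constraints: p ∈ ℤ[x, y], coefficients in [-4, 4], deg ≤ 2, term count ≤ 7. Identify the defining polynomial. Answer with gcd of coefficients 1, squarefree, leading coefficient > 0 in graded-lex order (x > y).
x^2 + 2*x*y - 3*y^2 - y - 3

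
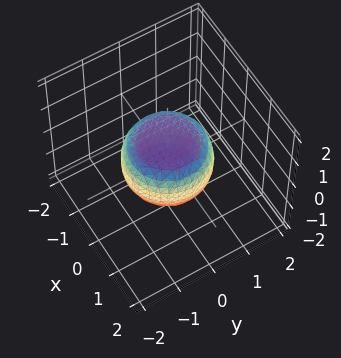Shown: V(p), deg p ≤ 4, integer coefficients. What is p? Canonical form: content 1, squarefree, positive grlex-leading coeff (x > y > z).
2*x^4 + 4*x^2*y^2 + 2*y^4 - x^2 - y^2 + 3*z^2 - 2

(a) The degree is 4 — a generic line meets the surface in up to 4 points.
(b) Symmetry: the surface is invariant under rotation about z: p = q(x² + y², z).
(c) Reading off the gridlines: a circular section at z = 0 has radius between 1 and 2.
(d) These observations pin down the coefficients.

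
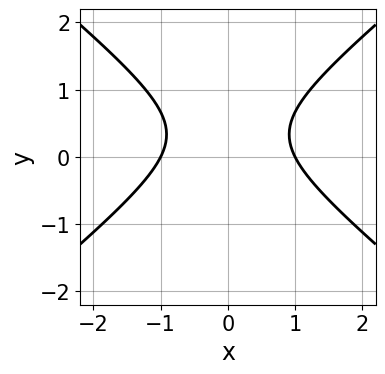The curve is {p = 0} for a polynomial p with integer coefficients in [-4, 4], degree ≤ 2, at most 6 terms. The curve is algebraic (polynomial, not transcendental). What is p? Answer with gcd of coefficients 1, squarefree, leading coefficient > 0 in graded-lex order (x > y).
(a) deg p = 2.
(b) Symmetries: the x ↦ −x reflection is a symmetry, so x appears only in even powers.
(c) From the axis intercepts and sections: among the integer gridlines, it crosses the x-axis at x ∈ {-1, 1}; no y-intercept at any integer in the box.
(d) Fitting integer coefficients to these (and the overall shape) gives p.

2*x^2 - 3*y^2 + 2*y - 2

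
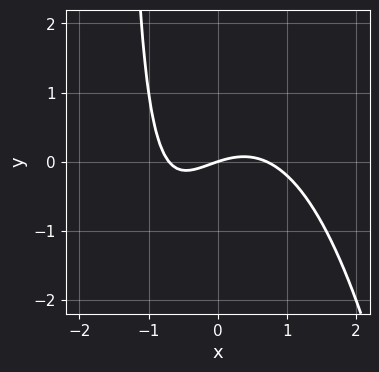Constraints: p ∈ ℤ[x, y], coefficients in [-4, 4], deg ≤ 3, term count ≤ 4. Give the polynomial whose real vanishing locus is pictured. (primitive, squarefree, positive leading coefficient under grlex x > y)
1. deg p = 3. A generic line meets the curve in up to 3 points.
2. Checking where it meets the axes: it crosses the x-axis at the gridline x = 0; it meets the y-axis at y = 0 (among the integer gridlines).
3. Fitting integer coefficients to these (and the overall shape) gives p.

2*x^3 + 2*x*y - x + 3*y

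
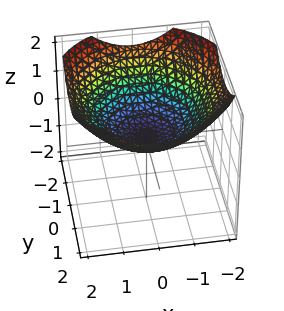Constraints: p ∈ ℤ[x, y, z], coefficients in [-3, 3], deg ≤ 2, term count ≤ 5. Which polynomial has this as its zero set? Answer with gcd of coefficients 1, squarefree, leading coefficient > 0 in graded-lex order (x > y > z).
x^2 + y^2 - 3*z

First, deg p = 2. A single bowl opening along one axis; a quadric.
Next, symmetries: rotational symmetry about the z-axis ⇒ p depends on x, y only through x² + y².
Then, from the visible intercepts: a circular section at z = 1 has radius between 1 and 2; it meets the y-axis at y = 0 (among the integer gridlines); it crosses the x-axis at the gridline x = 0.
Finally, the integer polynomial consistent with all of this is the stated p.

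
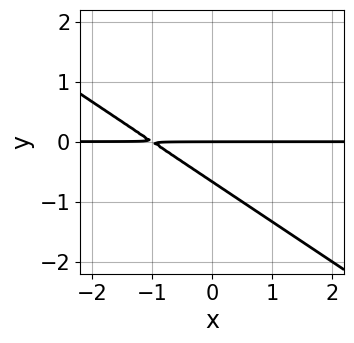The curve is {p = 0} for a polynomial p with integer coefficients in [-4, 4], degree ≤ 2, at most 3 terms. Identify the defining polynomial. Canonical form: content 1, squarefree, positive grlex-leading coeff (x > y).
Degree: a generic line meets the curve in up to 2 points, so deg p = 2.
From the axis intercepts and sections: it meets the y-axis at y = 0 (among the integer gridlines); every point of the x-axis in the box is on the curve.
Matching integer coefficients to the picture gives p.

2*x*y + 3*y^2 + 2*y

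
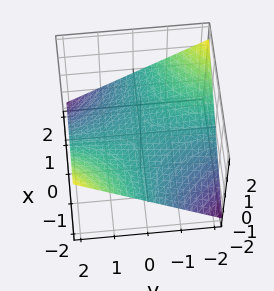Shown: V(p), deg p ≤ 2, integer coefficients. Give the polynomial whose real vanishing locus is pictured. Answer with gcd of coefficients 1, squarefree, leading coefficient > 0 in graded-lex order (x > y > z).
The degree is 2 — a hyperbolic paraboloid; a quadric.
Checking where it meets the axes: one z-axis crossing is at z = 0; the visible x-axis segment lies entirely on the surface; every point of the y-axis in the box is on the surface.
Matching integer coefficients to the picture gives p.

x*y + 3*z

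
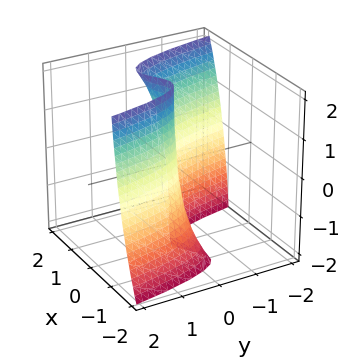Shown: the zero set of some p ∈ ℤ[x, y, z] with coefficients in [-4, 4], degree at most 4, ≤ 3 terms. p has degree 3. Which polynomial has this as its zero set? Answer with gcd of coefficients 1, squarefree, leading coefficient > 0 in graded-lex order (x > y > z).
3*x^3 - 2*x^2*z + 3*y

(a) Degree: a generic line meets the surface in up to 3 points, so deg p = 3.
(b) From the axis intercepts and sections: the visible z-axis segment lies entirely on the surface; it crosses the y-axis at the gridline y = 0; one x-axis crossing is at x = 0.
(c) Putting this together gives p.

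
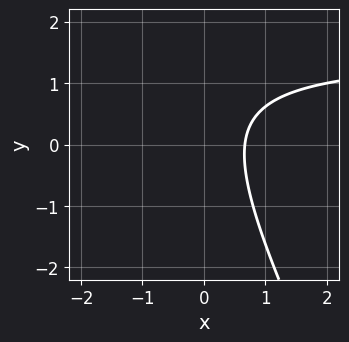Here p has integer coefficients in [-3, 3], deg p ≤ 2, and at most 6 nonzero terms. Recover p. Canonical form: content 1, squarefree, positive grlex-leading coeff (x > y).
The degree is 2 — the shape is more complex than any degree-1 curve.
Against the integer gridlines: no y-intercept at any integer in the box.
Putting this together gives p.

2*x*y + y^2 - 3*x - y + 2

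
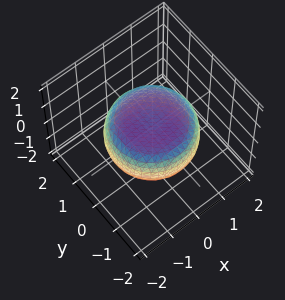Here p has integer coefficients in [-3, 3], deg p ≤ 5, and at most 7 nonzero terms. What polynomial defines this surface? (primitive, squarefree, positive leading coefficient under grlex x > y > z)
(a) deg p = 4.
(b) Symmetries: the z-axis is an axis of rotation, so x and y enter only as x² + y².
(c) Reading off the gridlines: a circular section at z = 0 has radius between 1 and 2.
(d) Matching integer coefficients to the picture gives p.

x^4 + 2*x^2*y^2 + y^4 - x^2 - y^2 + 3*z^2 - 2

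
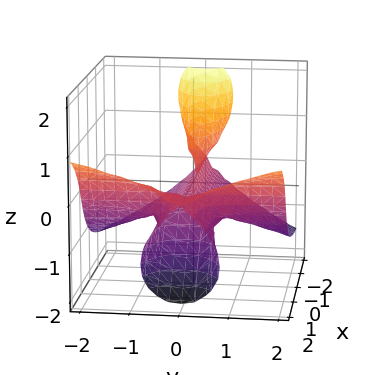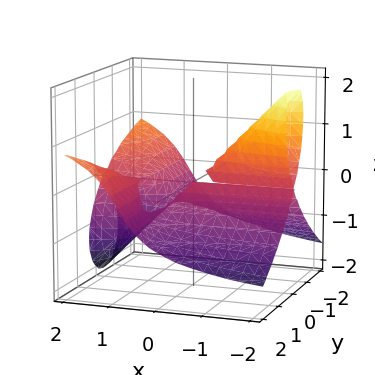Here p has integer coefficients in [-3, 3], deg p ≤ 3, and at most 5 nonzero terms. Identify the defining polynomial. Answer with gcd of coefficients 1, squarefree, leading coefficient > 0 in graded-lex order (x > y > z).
3*x*y^2 - 3*x*z^2 - 2*y^2*z - 3*z^3 - 3*y^2

1. The picture has 2 separate pieces.
2. The degree is 3 — the shape is more complex than any degree-2 surface.
3. Against the integer gridlines: one y-axis crossing is at y = 0; the visible x-axis segment lies entirely on the surface; one z-axis crossing is at z = 0.
4. Assembling these constraints gives the stated polynomial.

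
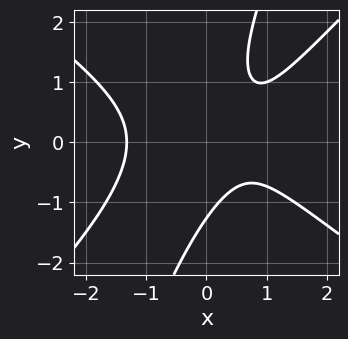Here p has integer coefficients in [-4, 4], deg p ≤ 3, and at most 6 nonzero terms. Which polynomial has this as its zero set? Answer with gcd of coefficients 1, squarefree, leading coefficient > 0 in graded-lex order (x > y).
2*x^3 - 3*x*y^2 + y^3 - 2*x + 2

(a) deg p = 3.
(b) Matching integer coefficients to the picture gives p.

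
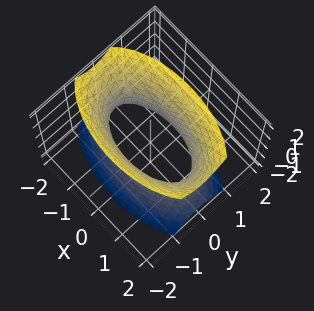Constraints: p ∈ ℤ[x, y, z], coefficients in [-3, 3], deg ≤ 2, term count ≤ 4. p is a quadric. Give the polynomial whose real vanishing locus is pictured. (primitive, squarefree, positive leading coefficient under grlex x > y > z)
First, degree: an hourglass — one-sheet hyperboloid; a quadric, so deg p = 2.
Next, symmetries: the z ↦ −z reflection is a symmetry, so z appears only in even powers; it's symmetric under x → −x, forcing even powers of x; mirror symmetry y ↦ −y ⇒ only even powers of y.
Next, from the axis intercepts and sections: the surface avoids every integer z-axis point in the box.
Finally, assembling these constraints gives the stated polynomial.

x^2 + 3*y^2 - z^2 - 2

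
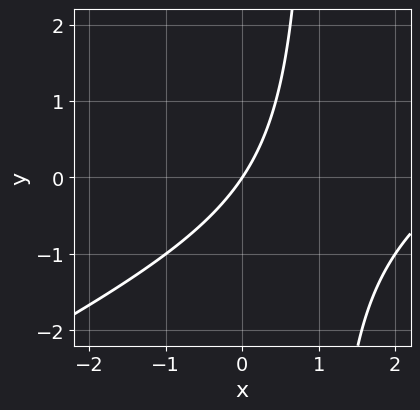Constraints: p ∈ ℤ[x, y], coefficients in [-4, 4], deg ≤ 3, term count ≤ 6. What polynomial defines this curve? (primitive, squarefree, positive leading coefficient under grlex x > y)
x^2 - 2*x*y - 3*x + 2*y

(a) Degree: no degree-1 curve has this shape, so deg p = 2.
(b) From the axis intercepts and sections: one y-axis crossing is at y = 0; one x-axis crossing is at x = 0.
(c) Solving for integer coefficients yields p as stated.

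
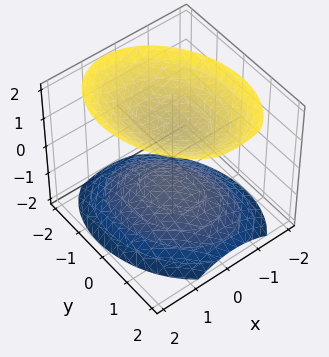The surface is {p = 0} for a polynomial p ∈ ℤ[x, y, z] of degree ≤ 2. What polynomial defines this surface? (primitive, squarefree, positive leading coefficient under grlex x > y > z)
3*x^2 + x*y + 2*y^2 - 3*z^2 + 3

1. The picture has 2 separate pieces. They look like related sheets of one shape, so recover p as a whole.
2. deg p = 2. No degree-1 surface has this shape.
3. Checking where it meets the axes: the z-axis gridline crossings are at z ∈ {-1, 1}; it misses every integer gridline on the y-axis; it misses every integer gridline on the x-axis.
4. Matching integer coefficients to the picture gives p.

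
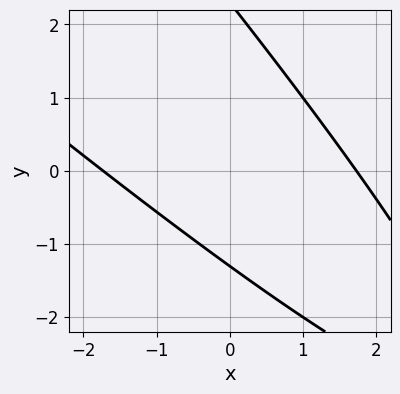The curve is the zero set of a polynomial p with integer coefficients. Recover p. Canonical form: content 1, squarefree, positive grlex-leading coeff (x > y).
1. deg p = 2. The shape is more complex than any degree-1 curve.
2. The integer polynomial consistent with all of this is the stated p.

x^2 + 2*x*y + y^2 - y - 3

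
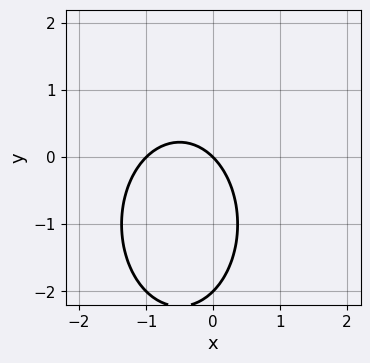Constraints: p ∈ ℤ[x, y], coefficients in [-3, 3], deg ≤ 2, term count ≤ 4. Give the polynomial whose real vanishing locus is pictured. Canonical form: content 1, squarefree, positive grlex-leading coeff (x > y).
2*x^2 + y^2 + 2*x + 2*y

(a) The degree is 2 — the shape is more complex than any degree-1 curve.
(b) Observable constraints: among the integer gridlines, it crosses the x-axis at x ∈ {-1, 0}; the y-axis gridline crossings are at y ∈ {-2, 0}.
(c) Solving for integer coefficients yields p as stated.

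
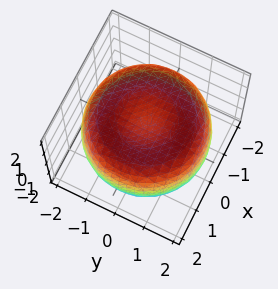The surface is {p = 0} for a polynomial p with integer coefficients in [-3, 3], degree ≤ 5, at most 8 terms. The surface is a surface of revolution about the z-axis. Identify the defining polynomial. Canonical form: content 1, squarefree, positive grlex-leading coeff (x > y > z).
x^4 + 2*x^2*y^2 + y^4 - 3*x^2 - 3*y^2 + 3*z^2 - 3

First, degree: a generic line meets the surface in up to 4 points, so deg p = 4.
Next, by symmetry, the z-axis is an axis of rotation, so x and y enter only as x² + y².
Then, from the axis intercepts and sections: among the integer gridlines, it crosses the z-axis at z ∈ {-1, 1}; a circular section at z = 1 has radius between 1 and 2.
Finally, matching integer coefficients to the picture gives p.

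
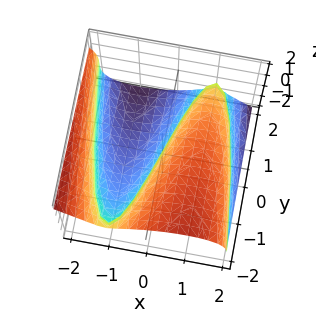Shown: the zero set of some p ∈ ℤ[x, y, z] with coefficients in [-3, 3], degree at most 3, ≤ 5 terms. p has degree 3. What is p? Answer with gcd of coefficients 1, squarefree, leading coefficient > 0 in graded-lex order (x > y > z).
x^3 + z^3 - 3*x + y

First, degree: a generic line meets the surface in up to 3 points, so deg p = 3.
Then, observable constraints: it crosses the y-axis at the gridline y = 0; it meets the x-axis at x = 0 (among the integer gridlines); it crosses the z-axis at the gridline z = 0.
Finally, together with the visible shape, these determine p as stated.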